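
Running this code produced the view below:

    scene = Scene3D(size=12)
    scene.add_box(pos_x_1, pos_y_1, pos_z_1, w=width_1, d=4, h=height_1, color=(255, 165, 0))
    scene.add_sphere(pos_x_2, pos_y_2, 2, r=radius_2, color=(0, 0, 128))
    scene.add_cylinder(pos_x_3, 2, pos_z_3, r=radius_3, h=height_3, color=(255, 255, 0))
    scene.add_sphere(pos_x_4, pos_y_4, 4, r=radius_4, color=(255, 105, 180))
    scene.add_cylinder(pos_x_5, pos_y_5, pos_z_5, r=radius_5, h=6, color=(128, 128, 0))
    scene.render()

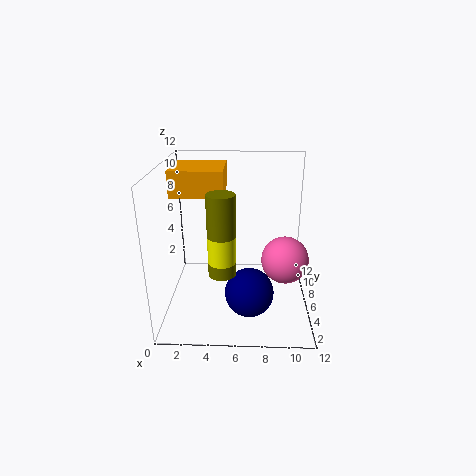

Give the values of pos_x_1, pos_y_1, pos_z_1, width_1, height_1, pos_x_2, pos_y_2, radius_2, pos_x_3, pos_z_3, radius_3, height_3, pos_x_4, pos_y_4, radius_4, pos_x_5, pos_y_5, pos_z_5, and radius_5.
pos_x_1 = 1
pos_y_1 = 4
pos_z_1 = 10
width_1 = 4
height_1 = 2
pos_x_2 = 7
pos_y_2 = 4
radius_2 = 2
pos_x_3 = 5
pos_z_3 = 6
radius_3 = 1
height_3 = 2
pos_x_4 = 10
pos_y_4 = 6
radius_4 = 2
pos_x_5 = 5
pos_y_5 = 2
pos_z_5 = 5
radius_5 = 1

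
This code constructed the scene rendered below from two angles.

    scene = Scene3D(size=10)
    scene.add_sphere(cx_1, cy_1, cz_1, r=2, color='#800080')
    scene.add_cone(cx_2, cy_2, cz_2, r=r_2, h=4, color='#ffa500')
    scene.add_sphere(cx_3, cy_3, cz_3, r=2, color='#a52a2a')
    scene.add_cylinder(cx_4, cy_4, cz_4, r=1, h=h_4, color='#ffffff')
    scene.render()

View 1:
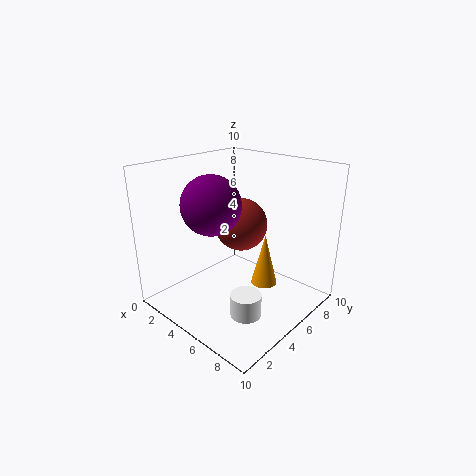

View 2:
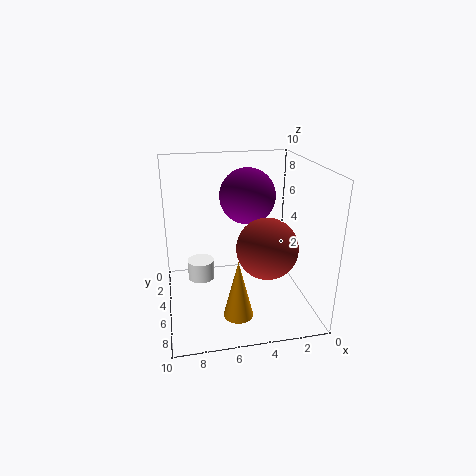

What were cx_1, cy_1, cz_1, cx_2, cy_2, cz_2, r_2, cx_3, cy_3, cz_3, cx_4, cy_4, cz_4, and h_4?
cx_1 = 4; cy_1 = 3.5; cz_1 = 7.5; cx_2 = 5.5; cy_2 = 7.5; cz_2 = 0.5; r_2 = 1; cx_3 = 3.5; cy_3 = 7; cz_3 = 5; cx_4 = 7.5; cy_4 = 3; cz_4 = 1; h_4 = 1.5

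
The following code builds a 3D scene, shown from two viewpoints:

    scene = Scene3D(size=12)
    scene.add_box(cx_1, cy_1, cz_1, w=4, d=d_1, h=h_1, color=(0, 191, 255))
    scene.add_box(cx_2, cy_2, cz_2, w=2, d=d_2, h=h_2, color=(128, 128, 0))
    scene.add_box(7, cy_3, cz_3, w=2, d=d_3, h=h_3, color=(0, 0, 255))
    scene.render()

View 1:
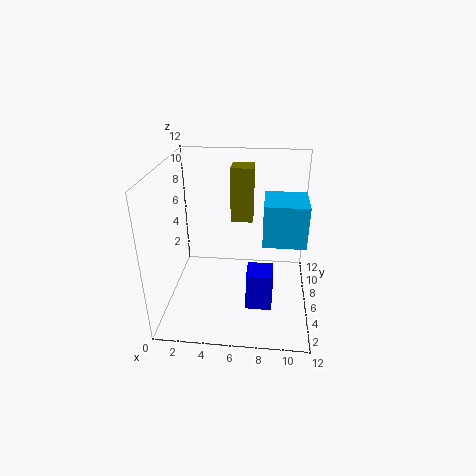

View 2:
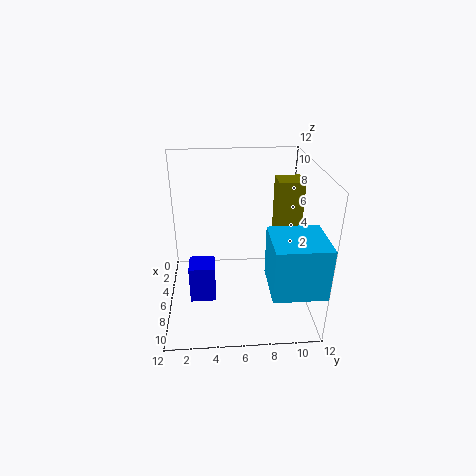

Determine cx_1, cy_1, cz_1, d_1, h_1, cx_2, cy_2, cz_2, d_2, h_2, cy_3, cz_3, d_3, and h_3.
cx_1 = 8
cy_1 = 8
cz_1 = 4
d_1 = 4
h_1 = 4
cx_2 = 5
cy_2 = 9
cz_2 = 6
d_2 = 2
h_2 = 5
cy_3 = 2
cz_3 = 2
d_3 = 2
h_3 = 3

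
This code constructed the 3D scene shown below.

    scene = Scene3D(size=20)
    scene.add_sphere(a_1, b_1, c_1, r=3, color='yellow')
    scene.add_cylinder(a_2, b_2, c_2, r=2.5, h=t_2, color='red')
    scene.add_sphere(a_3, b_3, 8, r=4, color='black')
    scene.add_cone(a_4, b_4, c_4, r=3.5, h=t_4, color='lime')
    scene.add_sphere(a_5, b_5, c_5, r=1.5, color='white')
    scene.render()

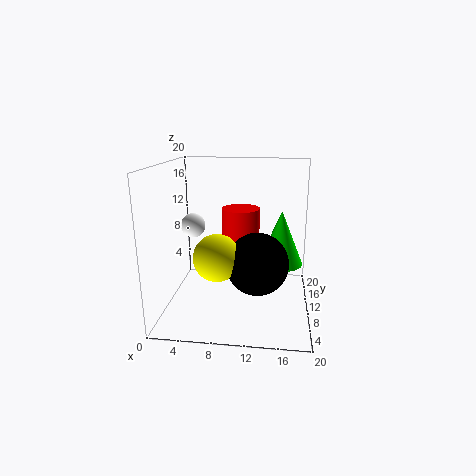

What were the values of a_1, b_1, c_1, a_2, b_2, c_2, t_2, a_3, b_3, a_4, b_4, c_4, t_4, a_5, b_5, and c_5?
a_1 = 8
b_1 = 5
c_1 = 9
a_2 = 10.5
b_2 = 9
c_2 = 9
t_2 = 5.5
a_3 = 13
b_3 = 6
a_4 = 16
b_4 = 16
c_4 = 4
t_4 = 8.5
a_5 = 5
b_5 = 5.5
c_5 = 13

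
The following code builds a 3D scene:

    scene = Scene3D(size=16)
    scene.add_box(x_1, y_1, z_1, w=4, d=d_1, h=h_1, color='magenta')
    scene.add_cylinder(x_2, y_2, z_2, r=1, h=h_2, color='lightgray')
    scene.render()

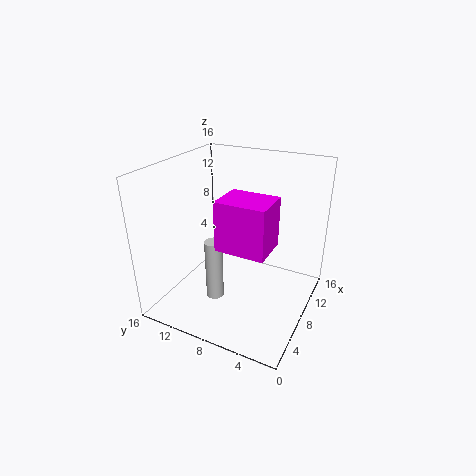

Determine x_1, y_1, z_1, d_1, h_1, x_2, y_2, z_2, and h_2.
x_1 = 3, y_1 = 3, z_1 = 9, d_1 = 5, h_1 = 5, x_2 = 6, y_2 = 10, z_2 = 1, h_2 = 7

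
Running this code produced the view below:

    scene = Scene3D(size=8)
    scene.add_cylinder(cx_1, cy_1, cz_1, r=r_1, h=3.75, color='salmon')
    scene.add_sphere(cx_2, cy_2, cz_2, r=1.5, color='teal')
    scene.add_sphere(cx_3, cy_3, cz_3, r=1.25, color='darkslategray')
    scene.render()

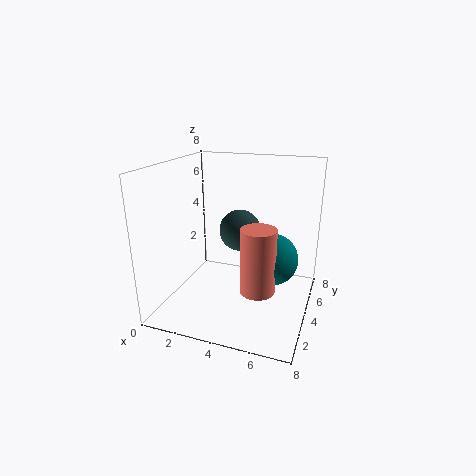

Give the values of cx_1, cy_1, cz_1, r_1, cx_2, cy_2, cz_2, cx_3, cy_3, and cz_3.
cx_1 = 5.25
cy_1 = 3.75
cz_1 = 1
r_1 = 1
cx_2 = 5.75
cy_2 = 5
cz_2 = 2.5
cx_3 = 3.5
cy_3 = 5.75
cz_3 = 3.75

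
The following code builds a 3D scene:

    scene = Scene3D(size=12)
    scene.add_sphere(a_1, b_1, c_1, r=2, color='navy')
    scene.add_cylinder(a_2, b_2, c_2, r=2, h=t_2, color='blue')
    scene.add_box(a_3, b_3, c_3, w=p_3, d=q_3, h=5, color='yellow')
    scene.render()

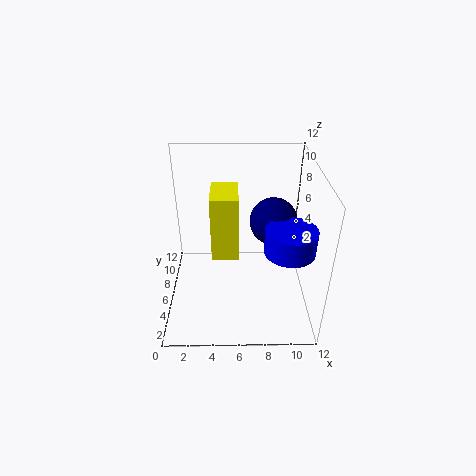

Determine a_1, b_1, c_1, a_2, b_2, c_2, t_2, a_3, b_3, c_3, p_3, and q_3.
a_1 = 9, b_1 = 7, c_1 = 7, a_2 = 10, b_2 = 4, c_2 = 6, t_2 = 2, a_3 = 4, b_3 = 3, c_3 = 6, p_3 = 2, q_3 = 3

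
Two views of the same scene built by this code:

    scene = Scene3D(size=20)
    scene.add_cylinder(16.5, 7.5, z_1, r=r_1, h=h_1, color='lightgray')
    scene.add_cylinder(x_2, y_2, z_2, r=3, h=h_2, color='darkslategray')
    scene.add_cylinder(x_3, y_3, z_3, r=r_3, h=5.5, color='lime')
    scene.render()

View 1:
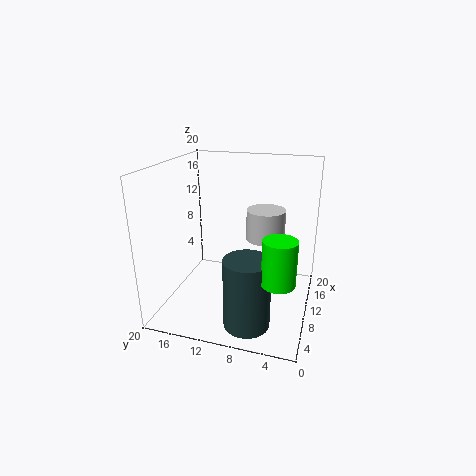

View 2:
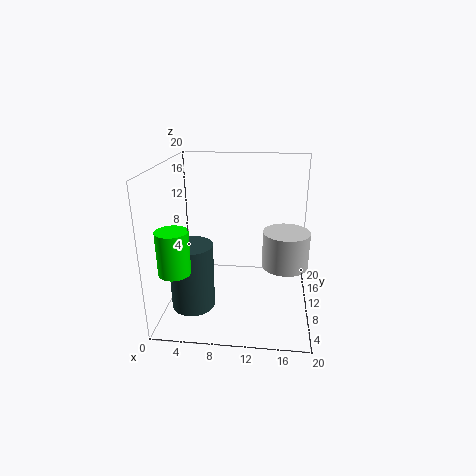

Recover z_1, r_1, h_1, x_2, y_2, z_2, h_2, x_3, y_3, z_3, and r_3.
z_1 = 7.5, r_1 = 3, h_1 = 4.75, x_2 = 4, y_2 = 7, z_2 = 0.75, h_2 = 9.25, x_3 = 3, y_3 = 3, z_3 = 8, r_3 = 2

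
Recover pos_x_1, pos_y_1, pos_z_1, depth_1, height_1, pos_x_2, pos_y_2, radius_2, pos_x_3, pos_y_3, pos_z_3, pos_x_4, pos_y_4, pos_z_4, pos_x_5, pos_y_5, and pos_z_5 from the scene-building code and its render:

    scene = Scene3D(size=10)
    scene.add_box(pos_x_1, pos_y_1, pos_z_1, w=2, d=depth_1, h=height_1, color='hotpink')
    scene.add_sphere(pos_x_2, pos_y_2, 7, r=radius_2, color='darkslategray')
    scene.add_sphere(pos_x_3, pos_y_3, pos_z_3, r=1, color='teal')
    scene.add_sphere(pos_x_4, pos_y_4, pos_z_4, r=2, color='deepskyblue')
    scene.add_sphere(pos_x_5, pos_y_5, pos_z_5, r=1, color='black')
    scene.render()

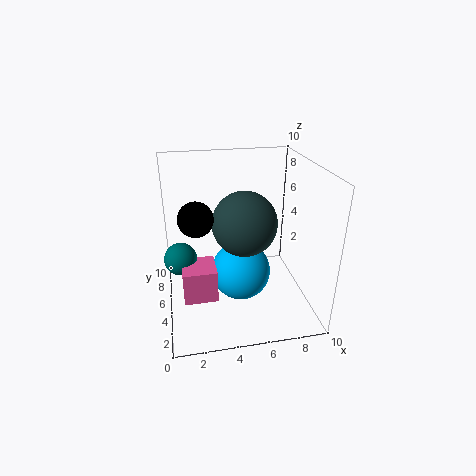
pos_x_1 = 1, pos_y_1 = 1, pos_z_1 = 3, depth_1 = 2, height_1 = 2, pos_x_2 = 5, pos_y_2 = 3, radius_2 = 2, pos_x_3 = 1, pos_y_3 = 3, pos_z_3 = 5, pos_x_4 = 5, pos_y_4 = 4, pos_z_4 = 3, pos_x_5 = 2, pos_y_5 = 2, pos_z_5 = 8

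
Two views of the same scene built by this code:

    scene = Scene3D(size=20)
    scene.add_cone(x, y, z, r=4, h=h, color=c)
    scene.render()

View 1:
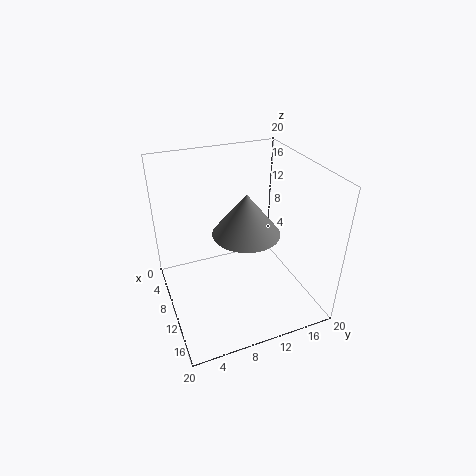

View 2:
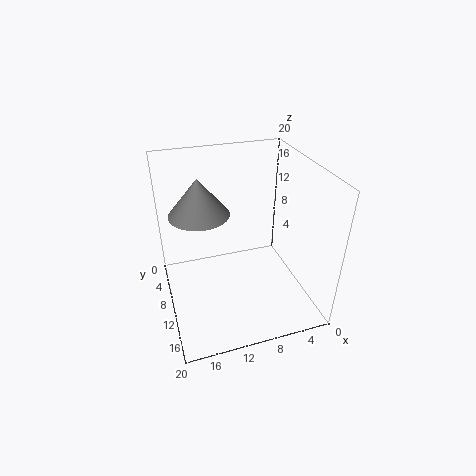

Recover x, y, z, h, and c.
x = 15, y = 9, z = 14, h = 5, c = 'gray'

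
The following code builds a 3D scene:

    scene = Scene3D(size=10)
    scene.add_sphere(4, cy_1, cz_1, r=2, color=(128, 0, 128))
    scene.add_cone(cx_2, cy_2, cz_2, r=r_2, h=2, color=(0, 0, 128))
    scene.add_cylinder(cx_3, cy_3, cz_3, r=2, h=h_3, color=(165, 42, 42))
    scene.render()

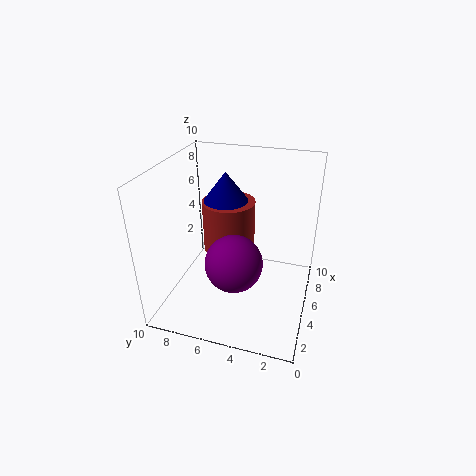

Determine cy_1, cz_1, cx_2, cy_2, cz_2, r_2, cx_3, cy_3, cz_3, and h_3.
cy_1 = 5, cz_1 = 3.5, cx_2 = 5.5, cy_2 = 6, cz_2 = 7.5, r_2 = 1.5, cx_3 = 7.5, cy_3 = 6.5, cz_3 = 2.5, h_3 = 4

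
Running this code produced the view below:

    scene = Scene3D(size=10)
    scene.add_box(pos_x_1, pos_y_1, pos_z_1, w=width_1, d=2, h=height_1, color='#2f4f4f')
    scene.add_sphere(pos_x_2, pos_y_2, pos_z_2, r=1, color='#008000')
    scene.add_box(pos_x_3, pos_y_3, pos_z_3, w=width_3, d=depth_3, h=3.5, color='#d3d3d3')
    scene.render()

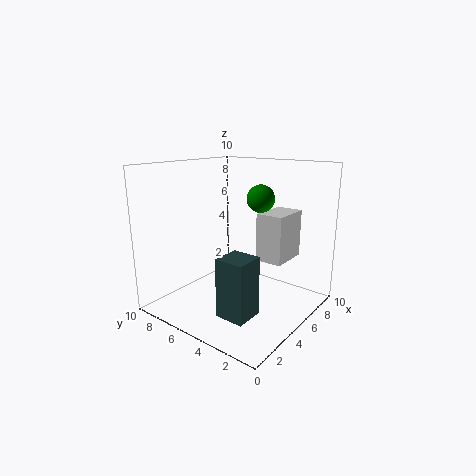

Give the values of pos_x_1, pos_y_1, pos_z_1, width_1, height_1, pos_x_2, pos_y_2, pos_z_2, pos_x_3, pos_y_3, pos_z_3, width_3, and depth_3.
pos_x_1 = 2, pos_y_1 = 2.5, pos_z_1 = 0.5, width_1 = 2, height_1 = 4, pos_x_2 = 7, pos_y_2 = 4.5, pos_z_2 = 7.5, pos_x_3 = 6.5, pos_y_3 = 2.5, pos_z_3 = 3, width_3 = 3, depth_3 = 2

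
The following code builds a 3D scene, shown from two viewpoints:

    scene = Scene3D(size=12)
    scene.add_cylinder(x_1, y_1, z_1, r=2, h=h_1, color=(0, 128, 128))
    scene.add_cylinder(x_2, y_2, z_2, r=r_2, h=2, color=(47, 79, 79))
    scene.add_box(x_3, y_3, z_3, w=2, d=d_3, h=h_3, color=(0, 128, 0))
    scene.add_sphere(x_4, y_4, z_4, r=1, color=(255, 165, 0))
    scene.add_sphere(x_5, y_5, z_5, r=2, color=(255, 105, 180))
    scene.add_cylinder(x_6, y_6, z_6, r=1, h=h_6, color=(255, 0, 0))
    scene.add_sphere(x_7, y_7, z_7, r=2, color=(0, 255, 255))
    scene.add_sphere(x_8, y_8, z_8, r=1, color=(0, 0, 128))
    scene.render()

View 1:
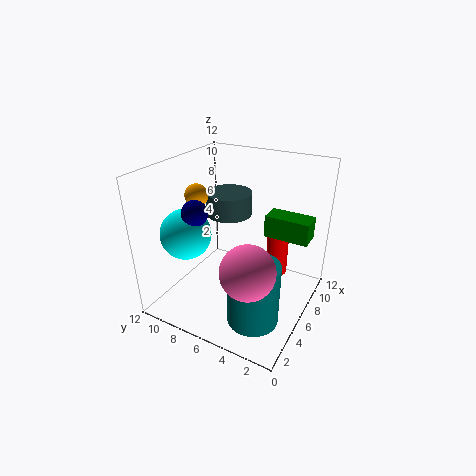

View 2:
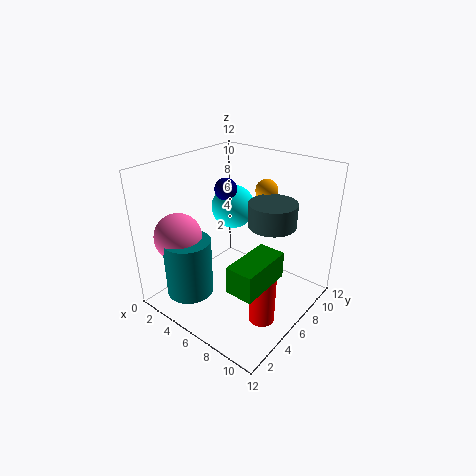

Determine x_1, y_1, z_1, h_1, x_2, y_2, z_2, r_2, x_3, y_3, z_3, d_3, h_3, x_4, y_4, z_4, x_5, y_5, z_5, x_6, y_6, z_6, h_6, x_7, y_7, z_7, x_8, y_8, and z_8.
x_1 = 3
y_1 = 3
z_1 = 1
h_1 = 5
x_2 = 8
y_2 = 8
z_2 = 7
r_2 = 2
x_3 = 9
y_3 = 1
z_3 = 5
d_3 = 4
h_3 = 2
x_4 = 6
y_4 = 10
z_4 = 9
x_5 = 2
y_5 = 3
z_5 = 6
x_6 = 10
y_6 = 4
z_6 = 1
h_6 = 5
x_7 = 3
y_7 = 9
z_7 = 7
x_8 = 3
y_8 = 8
z_8 = 9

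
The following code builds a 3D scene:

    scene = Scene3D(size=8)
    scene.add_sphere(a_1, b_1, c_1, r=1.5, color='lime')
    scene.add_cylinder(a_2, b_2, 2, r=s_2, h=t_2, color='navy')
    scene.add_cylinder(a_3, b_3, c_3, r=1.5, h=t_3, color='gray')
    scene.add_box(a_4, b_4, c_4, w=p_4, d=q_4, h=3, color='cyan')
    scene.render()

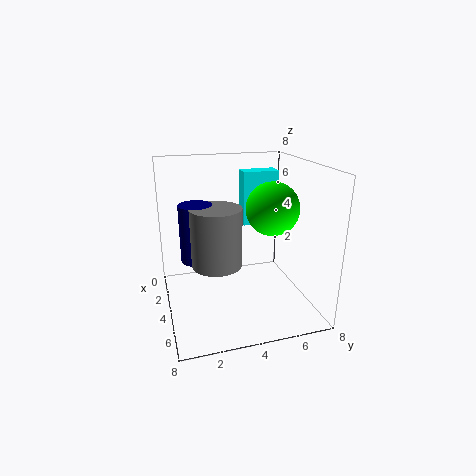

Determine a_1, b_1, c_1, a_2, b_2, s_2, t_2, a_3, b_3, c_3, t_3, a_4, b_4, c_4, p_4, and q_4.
a_1 = 4; b_1 = 6; c_1 = 5.5; a_2 = 2; b_2 = 2; s_2 = 1; t_2 = 3.5; a_3 = 3; b_3 = 3; c_3 = 2; t_3 = 3.5; a_4 = 2.5; b_4 = 4.5; c_4 = 4.5; p_4 = 1; q_4 = 2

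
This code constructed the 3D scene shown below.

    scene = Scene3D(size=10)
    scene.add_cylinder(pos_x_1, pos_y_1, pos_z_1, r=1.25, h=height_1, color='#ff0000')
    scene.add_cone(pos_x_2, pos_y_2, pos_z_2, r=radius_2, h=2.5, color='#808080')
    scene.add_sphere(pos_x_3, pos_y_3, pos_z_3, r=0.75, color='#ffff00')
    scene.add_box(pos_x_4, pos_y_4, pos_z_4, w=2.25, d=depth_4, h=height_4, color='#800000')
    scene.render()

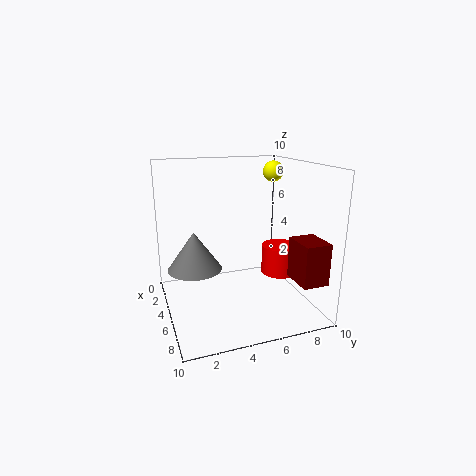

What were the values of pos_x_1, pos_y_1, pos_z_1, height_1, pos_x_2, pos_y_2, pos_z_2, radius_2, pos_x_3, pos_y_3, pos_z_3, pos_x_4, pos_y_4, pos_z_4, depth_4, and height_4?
pos_x_1 = 6; pos_y_1 = 7.75; pos_z_1 = 2.5; height_1 = 2; pos_x_2 = 5.75; pos_y_2 = 1.75; pos_z_2 = 3.5; radius_2 = 1.75; pos_x_3 = 3.5; pos_y_3 = 8.25; pos_z_3 = 9.25; pos_x_4 = 7.25; pos_y_4 = 7.75; pos_z_4 = 2.75; depth_4 = 1.75; height_4 = 2.75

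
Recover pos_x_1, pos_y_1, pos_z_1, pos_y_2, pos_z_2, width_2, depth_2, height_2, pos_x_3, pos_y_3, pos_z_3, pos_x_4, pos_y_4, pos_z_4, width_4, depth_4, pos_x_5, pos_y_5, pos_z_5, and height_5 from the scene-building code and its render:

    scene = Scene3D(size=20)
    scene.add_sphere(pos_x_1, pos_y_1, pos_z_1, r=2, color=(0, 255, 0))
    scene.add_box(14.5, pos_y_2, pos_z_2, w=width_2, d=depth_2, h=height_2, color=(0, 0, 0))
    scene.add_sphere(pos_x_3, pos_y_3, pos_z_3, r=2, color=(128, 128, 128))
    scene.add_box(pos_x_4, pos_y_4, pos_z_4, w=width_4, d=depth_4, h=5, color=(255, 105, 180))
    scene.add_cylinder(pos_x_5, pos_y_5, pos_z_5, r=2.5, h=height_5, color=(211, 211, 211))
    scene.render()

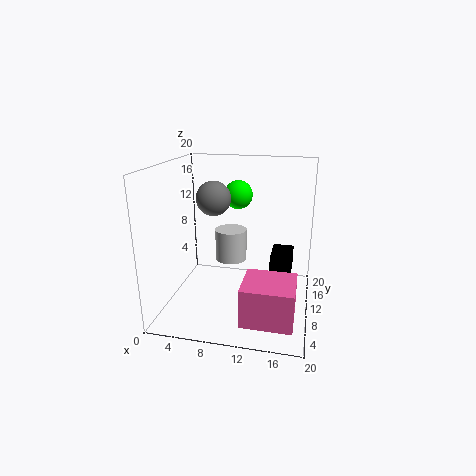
pos_x_1 = 9.5
pos_y_1 = 12.5
pos_z_1 = 15.5
pos_y_2 = 10
pos_z_2 = 5
width_2 = 3
depth_2 = 5
height_2 = 2.5
pos_x_3 = 8.5
pos_y_3 = 4
pos_z_3 = 17
pos_x_4 = 12
pos_y_4 = 1
pos_z_4 = 2
width_4 = 6.5
depth_4 = 6
pos_x_5 = 7.5
pos_y_5 = 16
pos_z_5 = 4
height_5 = 5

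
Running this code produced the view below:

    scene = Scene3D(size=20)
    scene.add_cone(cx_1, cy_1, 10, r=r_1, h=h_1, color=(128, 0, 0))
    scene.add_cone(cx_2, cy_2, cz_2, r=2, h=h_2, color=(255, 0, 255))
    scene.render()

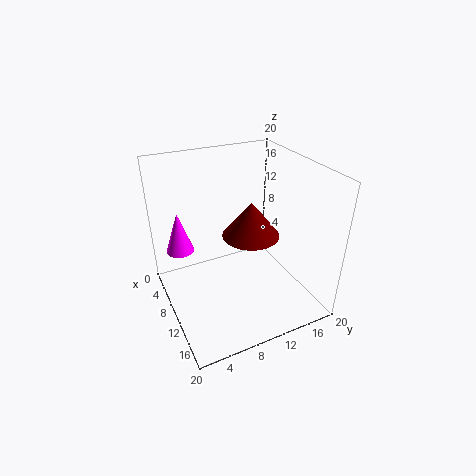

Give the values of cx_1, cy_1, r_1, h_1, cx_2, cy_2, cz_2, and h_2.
cx_1 = 10
cy_1 = 12
r_1 = 4
h_1 = 5
cx_2 = 5
cy_2 = 3
cz_2 = 7
h_2 = 6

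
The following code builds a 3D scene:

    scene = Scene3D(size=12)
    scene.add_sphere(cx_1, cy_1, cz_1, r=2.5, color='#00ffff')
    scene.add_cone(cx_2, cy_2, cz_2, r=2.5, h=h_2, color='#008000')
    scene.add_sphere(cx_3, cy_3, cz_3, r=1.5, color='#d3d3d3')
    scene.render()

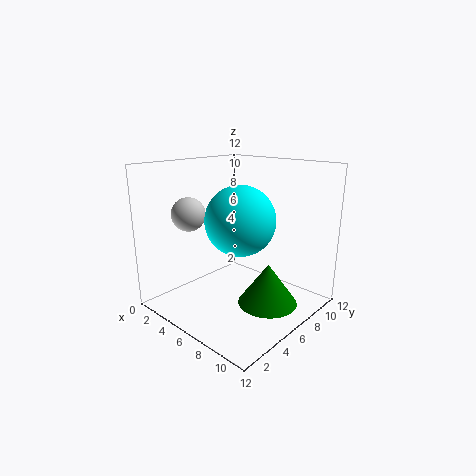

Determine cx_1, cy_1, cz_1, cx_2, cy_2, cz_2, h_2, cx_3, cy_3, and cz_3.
cx_1 = 8.5; cy_1 = 3.5; cz_1 = 8.5; cx_2 = 8.5; cy_2 = 7; cz_2 = 0.5; h_2 = 3.5; cx_3 = 1.5; cy_3 = 4.5; cz_3 = 7.5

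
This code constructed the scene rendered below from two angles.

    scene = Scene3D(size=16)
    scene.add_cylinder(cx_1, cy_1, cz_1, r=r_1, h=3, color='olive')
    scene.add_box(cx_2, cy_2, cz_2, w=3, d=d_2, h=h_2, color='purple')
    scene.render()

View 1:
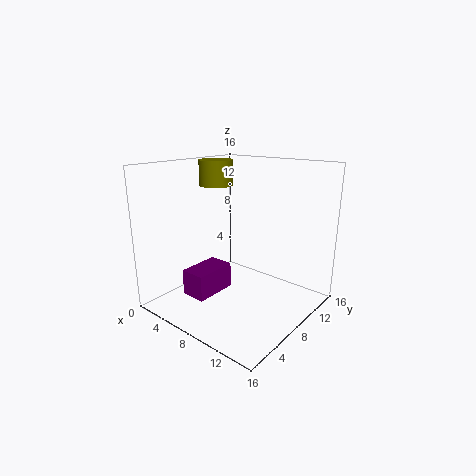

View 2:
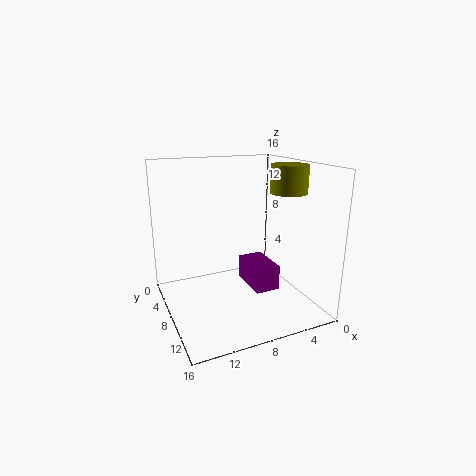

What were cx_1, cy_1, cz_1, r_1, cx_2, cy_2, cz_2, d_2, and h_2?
cx_1 = 3, cy_1 = 10, cz_1 = 13, r_1 = 2, cx_2 = 3, cy_2 = 4, cz_2 = 1, d_2 = 5, h_2 = 3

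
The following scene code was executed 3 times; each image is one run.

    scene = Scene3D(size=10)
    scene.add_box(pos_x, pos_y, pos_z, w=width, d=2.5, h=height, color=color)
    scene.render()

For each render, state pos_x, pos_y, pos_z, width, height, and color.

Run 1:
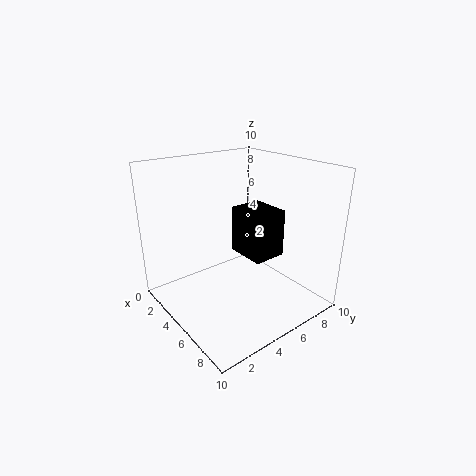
pos_x = 3
pos_y = 6
pos_z = 3
width = 3
height = 3.5
color = 'black'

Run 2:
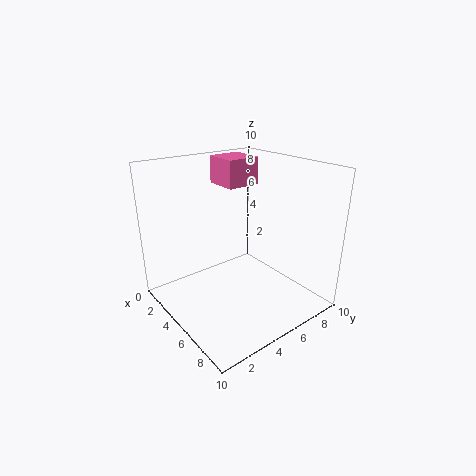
pos_x = 1
pos_y = 5.5
pos_z = 8
width = 2.5
height = 2
color = 'hotpink'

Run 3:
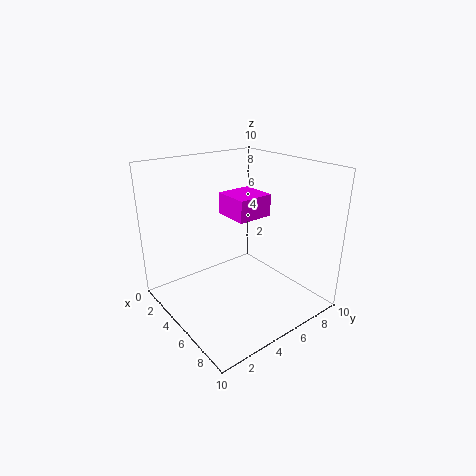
pos_x = 3.5
pos_y = 4.5
pos_z = 6.5
width = 2.5
height = 1.5
color = 'magenta'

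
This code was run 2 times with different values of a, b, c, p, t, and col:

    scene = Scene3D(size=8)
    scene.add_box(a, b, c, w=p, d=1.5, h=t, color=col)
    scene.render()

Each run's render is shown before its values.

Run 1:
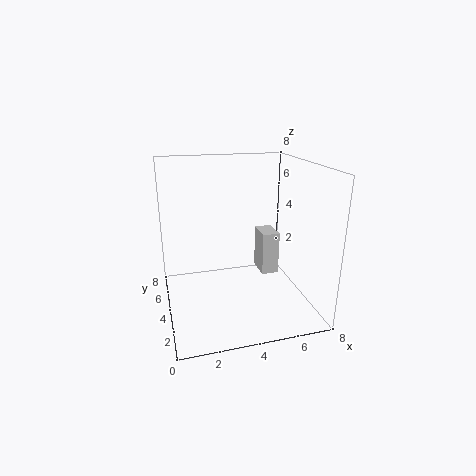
a = 5.5; b = 4; c = 1.5; p = 1; t = 2.5; col = 'lightgray'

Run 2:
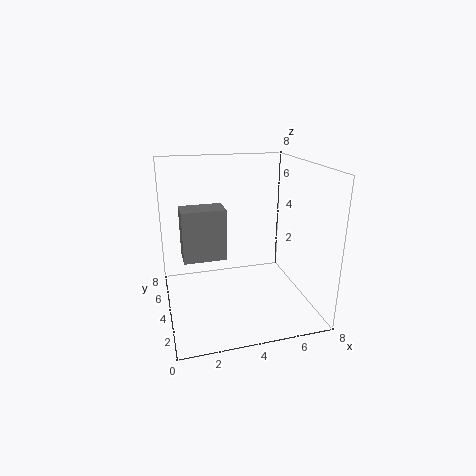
a = 1; b = 4.5; c = 2.5; p = 2.5; t = 3; col = 'gray'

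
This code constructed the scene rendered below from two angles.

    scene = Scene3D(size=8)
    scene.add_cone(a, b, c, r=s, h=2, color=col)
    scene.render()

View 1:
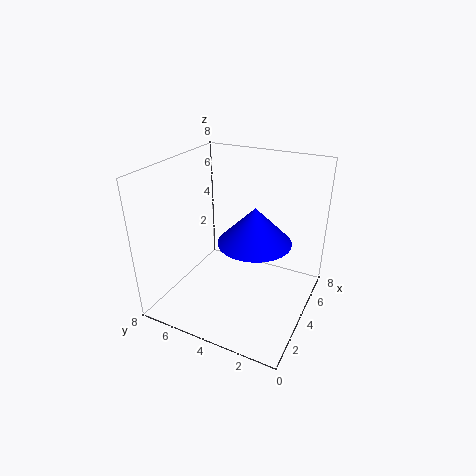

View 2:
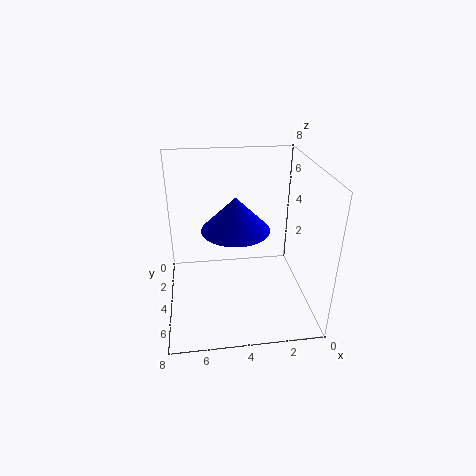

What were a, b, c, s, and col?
a = 4
b = 3
c = 4
s = 2
col = 'blue'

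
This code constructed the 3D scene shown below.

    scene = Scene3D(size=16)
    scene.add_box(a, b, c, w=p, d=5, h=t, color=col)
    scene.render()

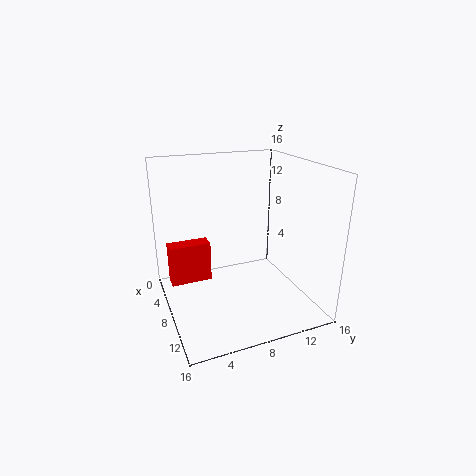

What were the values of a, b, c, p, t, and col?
a = 2
b = 1
c = 1
p = 2
t = 5
col = 'red'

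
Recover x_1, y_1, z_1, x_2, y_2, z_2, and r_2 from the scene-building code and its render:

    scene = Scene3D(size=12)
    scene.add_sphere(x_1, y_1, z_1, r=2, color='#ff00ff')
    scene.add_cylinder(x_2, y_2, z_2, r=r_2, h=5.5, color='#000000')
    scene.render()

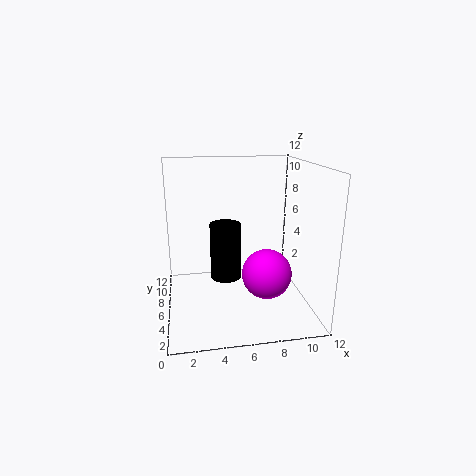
x_1 = 8; y_1 = 4; z_1 = 3.5; x_2 = 5.5; y_2 = 10; z_2 = 0.5; r_2 = 1.5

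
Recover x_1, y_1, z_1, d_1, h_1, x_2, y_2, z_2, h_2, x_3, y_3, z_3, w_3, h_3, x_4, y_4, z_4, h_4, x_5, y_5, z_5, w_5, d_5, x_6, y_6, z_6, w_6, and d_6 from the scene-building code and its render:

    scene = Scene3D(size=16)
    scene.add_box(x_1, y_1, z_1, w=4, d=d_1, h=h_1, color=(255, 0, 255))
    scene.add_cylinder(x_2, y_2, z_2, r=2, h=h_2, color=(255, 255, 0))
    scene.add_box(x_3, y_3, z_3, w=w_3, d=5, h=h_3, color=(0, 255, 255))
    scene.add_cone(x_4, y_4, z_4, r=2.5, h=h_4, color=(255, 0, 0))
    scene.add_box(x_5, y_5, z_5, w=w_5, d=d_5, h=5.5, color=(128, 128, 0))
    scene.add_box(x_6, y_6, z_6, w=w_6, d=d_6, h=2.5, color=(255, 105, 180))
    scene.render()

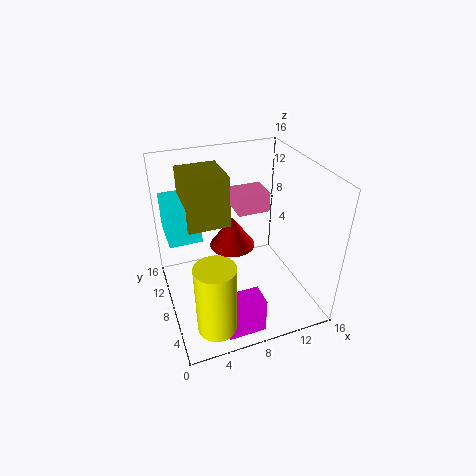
x_1 = 4.5
y_1 = 1
z_1 = 0.5
d_1 = 2.5
h_1 = 4
x_2 = 3.5
y_2 = 2
z_2 = 2
h_2 = 7.5
x_3 = 0.5
y_3 = 8
z_3 = 8.5
w_3 = 3.5
h_3 = 4
x_4 = 7.5
y_4 = 8.5
z_4 = 7
h_4 = 3.5
x_5 = 2.5
y_5 = 7.5
z_5 = 10
w_5 = 4.5
d_5 = 5
x_6 = 9.5
y_6 = 11.5
z_6 = 8.5
w_6 = 4
d_6 = 3.5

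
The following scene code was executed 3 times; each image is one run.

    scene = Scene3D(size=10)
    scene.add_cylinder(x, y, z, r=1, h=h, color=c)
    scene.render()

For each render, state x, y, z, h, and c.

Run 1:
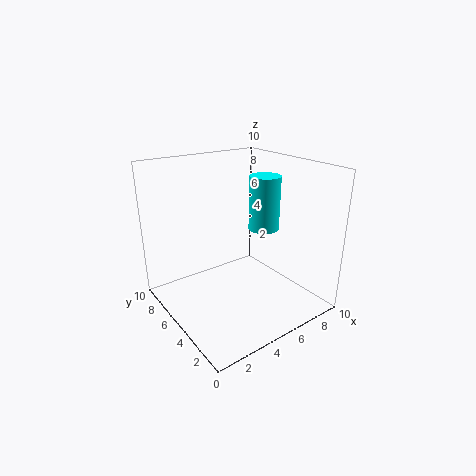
x = 6, y = 3.5, z = 6, h = 3.5, c = 'cyan'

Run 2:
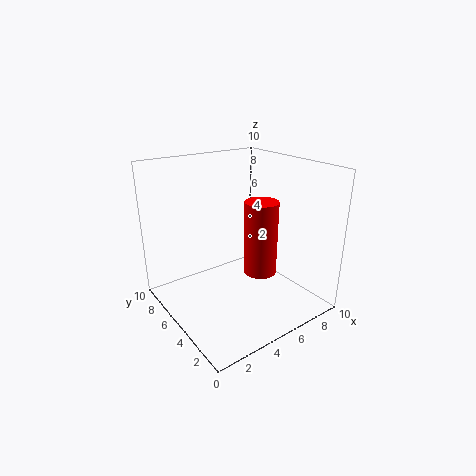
x = 4.5, y = 2, z = 4, h = 4.5, c = 'red'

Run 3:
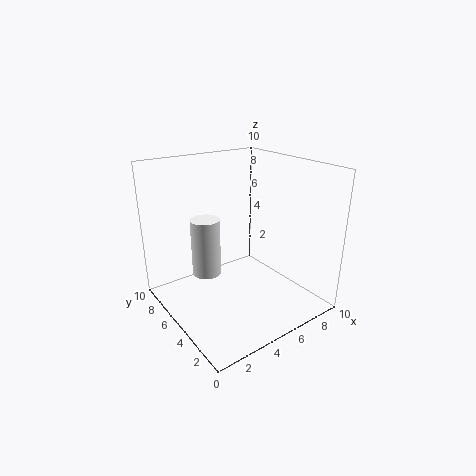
x = 3, y = 6, z = 2.5, h = 4, c = 'white'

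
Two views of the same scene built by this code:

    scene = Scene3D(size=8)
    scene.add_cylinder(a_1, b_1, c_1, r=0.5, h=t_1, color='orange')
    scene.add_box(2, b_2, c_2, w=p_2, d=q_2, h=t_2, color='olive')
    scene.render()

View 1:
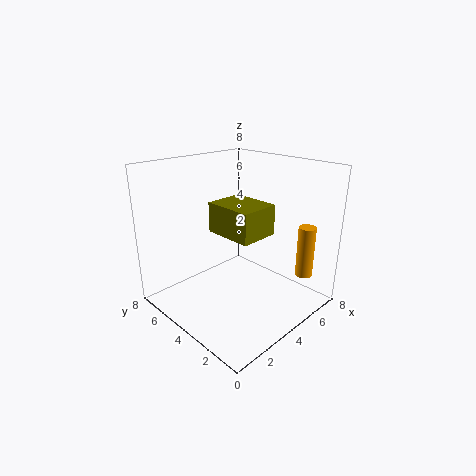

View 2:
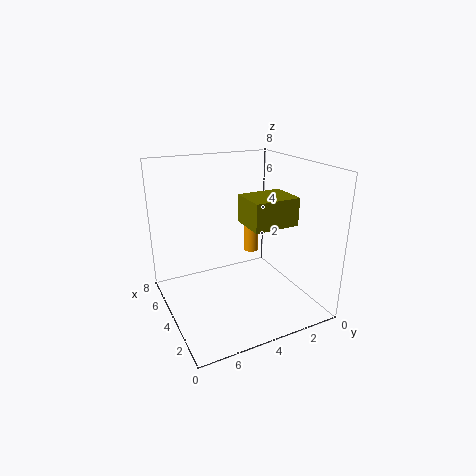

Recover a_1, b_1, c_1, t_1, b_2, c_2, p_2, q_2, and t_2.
a_1 = 7, b_1 = 1.5, c_1 = 1.5, t_1 = 3, b_2 = 1.5, c_2 = 5, p_2 = 2, q_2 = 2.5, t_2 = 1.5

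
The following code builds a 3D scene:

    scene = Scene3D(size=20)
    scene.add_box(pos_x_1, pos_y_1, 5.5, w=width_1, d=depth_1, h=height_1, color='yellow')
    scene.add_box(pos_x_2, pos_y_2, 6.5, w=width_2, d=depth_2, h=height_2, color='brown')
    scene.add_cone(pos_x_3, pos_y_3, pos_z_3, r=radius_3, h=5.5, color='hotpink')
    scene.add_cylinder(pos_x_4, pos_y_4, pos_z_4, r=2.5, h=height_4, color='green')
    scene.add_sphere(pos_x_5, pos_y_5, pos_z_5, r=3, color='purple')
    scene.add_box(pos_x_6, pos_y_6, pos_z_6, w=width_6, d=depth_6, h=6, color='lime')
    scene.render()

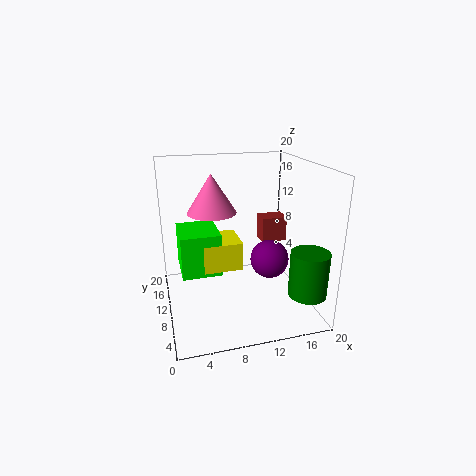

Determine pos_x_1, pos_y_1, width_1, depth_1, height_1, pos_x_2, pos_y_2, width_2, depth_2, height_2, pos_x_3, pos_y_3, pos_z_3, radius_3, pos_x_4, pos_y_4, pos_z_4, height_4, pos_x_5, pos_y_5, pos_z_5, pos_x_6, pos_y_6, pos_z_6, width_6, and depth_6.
pos_x_1 = 5
pos_y_1 = 9
width_1 = 5.5
depth_1 = 5.5
height_1 = 4
pos_x_2 = 15.5
pos_y_2 = 15
width_2 = 4
depth_2 = 3
height_2 = 4
pos_x_3 = 7
pos_y_3 = 13
pos_z_3 = 13
radius_3 = 3.5
pos_x_4 = 17.5
pos_y_4 = 3
pos_z_4 = 4
height_4 = 6
pos_x_5 = 16
pos_y_5 = 13
pos_z_5 = 4.5
pos_x_6 = 2
pos_y_6 = 9
pos_z_6 = 5
width_6 = 5.5
depth_6 = 6.5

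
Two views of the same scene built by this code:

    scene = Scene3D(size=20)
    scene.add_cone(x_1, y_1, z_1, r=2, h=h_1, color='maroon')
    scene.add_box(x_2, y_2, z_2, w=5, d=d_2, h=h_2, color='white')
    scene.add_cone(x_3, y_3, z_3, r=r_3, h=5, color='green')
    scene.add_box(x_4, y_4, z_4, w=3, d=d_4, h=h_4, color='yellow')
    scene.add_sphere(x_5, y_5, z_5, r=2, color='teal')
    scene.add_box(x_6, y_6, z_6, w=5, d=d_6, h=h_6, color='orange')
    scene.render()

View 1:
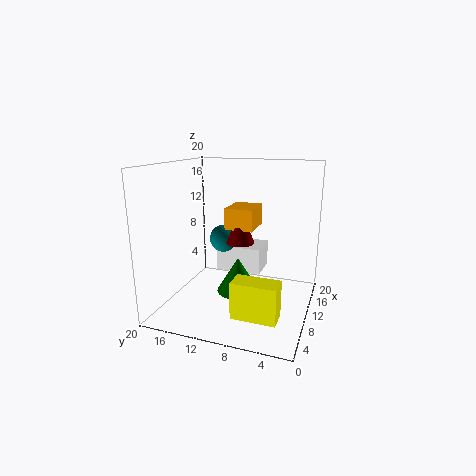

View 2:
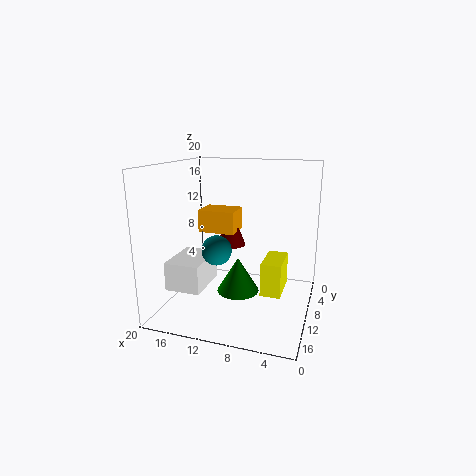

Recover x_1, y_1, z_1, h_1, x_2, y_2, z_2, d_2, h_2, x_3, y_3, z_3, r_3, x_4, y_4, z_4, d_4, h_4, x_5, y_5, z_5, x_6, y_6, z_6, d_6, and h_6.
x_1 = 11, y_1 = 10, z_1 = 9, h_1 = 5, x_2 = 14, y_2 = 8, z_2 = 3, d_2 = 7, h_2 = 4, x_3 = 10, y_3 = 10, z_3 = 2, r_3 = 3, x_4 = 4, y_4 = 3, z_4 = 1, d_4 = 6, h_4 = 5, x_5 = 12, y_5 = 13, z_5 = 9, x_6 = 10, y_6 = 8, z_6 = 11, d_6 = 4, h_6 = 3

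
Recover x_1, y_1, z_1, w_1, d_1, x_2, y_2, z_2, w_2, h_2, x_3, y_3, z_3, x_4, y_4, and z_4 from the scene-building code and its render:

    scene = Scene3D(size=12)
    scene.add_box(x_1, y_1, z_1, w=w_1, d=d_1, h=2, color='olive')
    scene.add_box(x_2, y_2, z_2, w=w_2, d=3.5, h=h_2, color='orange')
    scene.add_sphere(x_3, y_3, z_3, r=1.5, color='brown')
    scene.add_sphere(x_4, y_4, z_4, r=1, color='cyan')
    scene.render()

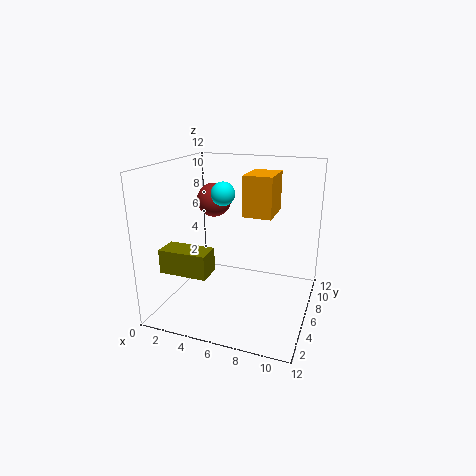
x_1 = 0.5
y_1 = 2.5
z_1 = 3.5
w_1 = 4
d_1 = 2
x_2 = 6
y_2 = 7
z_2 = 7.5
w_2 = 2.5
h_2 = 3.5
x_3 = 3
y_3 = 8
z_3 = 8.5
x_4 = 4.5
y_4 = 6.5
z_4 = 9.5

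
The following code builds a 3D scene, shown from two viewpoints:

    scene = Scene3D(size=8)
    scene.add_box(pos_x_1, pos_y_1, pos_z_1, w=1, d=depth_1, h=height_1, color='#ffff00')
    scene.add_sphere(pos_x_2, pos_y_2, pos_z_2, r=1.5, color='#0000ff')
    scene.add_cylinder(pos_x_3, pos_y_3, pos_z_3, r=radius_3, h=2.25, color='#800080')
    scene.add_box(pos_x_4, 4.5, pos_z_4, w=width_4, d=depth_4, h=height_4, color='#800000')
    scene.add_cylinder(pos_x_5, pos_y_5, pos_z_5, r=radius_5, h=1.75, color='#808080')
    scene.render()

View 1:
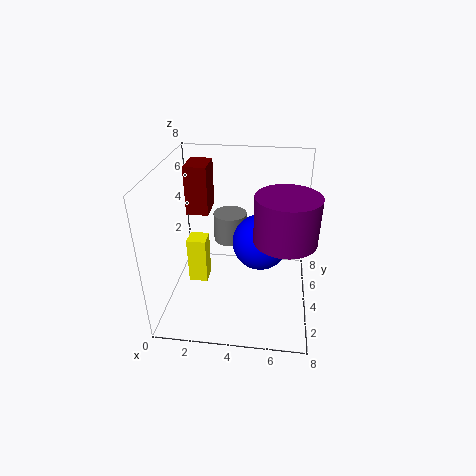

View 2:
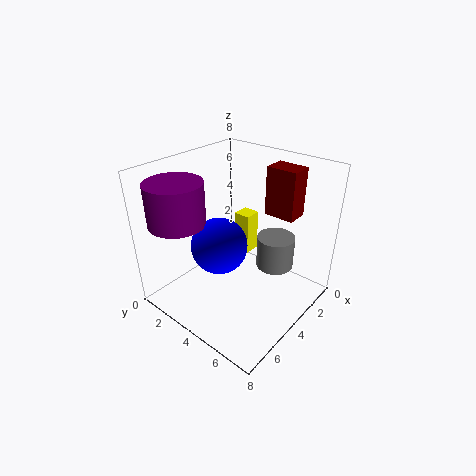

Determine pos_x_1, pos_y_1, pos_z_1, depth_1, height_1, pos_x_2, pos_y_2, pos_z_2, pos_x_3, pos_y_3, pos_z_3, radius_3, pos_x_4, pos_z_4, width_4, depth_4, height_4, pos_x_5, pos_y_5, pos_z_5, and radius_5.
pos_x_1 = 1.5; pos_y_1 = 2.5; pos_z_1 = 2; depth_1 = 1; height_1 = 2.5; pos_x_2 = 5.25; pos_y_2 = 3.75; pos_z_2 = 4; pos_x_3 = 6.5; pos_y_3 = 2; pos_z_3 = 5.25; radius_3 = 1.5; pos_x_4 = 1; pos_z_4 = 5; width_4 = 1.25; depth_4 = 1.75; height_4 = 2.75; pos_x_5 = 3.25; pos_y_5 = 6; pos_z_5 = 2.75; radius_5 = 1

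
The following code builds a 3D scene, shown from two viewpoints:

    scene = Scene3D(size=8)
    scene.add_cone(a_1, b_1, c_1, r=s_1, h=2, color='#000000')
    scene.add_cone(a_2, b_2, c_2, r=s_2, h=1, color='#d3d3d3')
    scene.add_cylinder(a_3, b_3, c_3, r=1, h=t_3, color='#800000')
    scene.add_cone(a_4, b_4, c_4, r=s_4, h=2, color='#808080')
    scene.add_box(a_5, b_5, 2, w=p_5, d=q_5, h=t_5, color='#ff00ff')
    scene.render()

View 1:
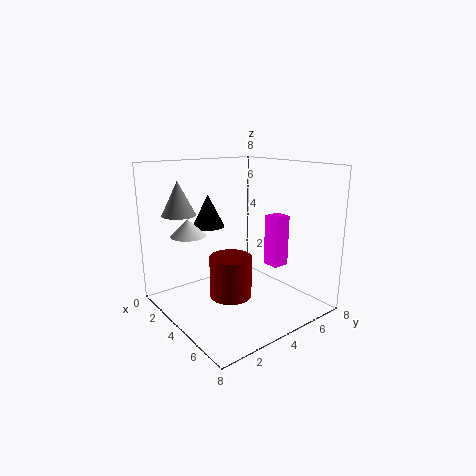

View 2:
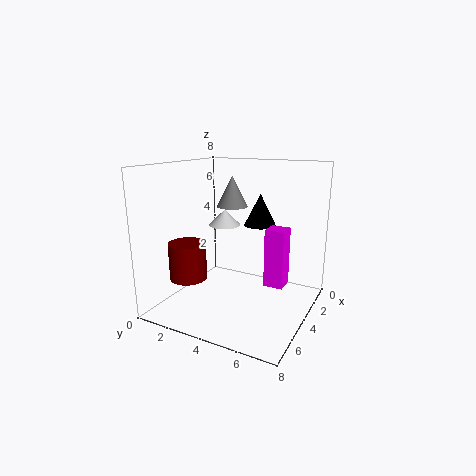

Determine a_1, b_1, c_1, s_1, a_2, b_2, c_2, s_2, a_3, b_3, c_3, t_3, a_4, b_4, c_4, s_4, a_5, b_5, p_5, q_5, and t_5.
a_1 = 1
b_1 = 4
c_1 = 4
s_1 = 1
a_2 = 2
b_2 = 2
c_2 = 4
s_2 = 1
a_3 = 6
b_3 = 2
c_3 = 2
t_3 = 2
a_4 = 1
b_4 = 2
c_4 = 5
s_4 = 1
a_5 = 4
b_5 = 6
p_5 = 1
q_5 = 1
t_5 = 3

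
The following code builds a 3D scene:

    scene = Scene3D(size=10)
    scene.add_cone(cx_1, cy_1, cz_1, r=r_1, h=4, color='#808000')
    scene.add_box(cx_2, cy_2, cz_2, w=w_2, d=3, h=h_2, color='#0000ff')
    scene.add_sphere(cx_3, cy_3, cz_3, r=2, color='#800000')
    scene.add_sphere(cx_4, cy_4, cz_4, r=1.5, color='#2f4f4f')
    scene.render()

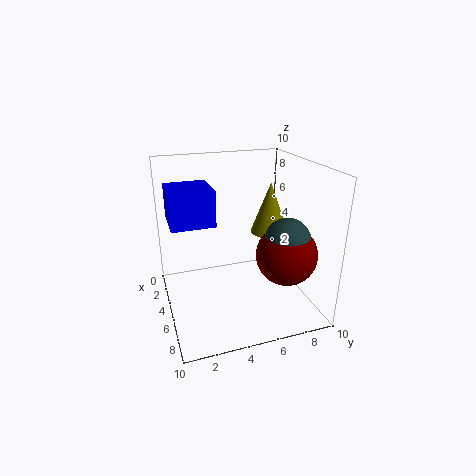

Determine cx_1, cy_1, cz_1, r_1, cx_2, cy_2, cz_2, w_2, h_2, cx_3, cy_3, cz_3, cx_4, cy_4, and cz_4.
cx_1 = 2.5, cy_1 = 8.5, cz_1 = 4, r_1 = 1.5, cx_2 = 2, cy_2 = 0.5, cz_2 = 6, w_2 = 3, h_2 = 2.5, cx_3 = 7.5, cy_3 = 7.5, cz_3 = 4.5, cx_4 = 7.5, cy_4 = 7.5, cz_4 = 5.5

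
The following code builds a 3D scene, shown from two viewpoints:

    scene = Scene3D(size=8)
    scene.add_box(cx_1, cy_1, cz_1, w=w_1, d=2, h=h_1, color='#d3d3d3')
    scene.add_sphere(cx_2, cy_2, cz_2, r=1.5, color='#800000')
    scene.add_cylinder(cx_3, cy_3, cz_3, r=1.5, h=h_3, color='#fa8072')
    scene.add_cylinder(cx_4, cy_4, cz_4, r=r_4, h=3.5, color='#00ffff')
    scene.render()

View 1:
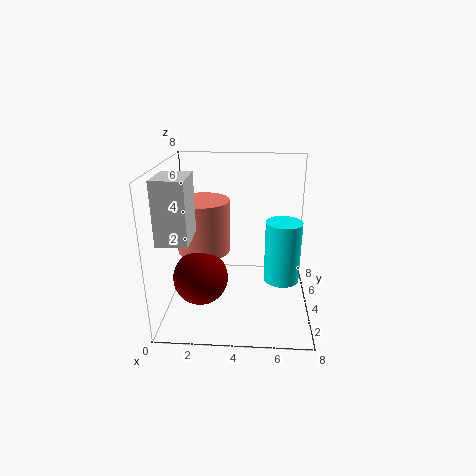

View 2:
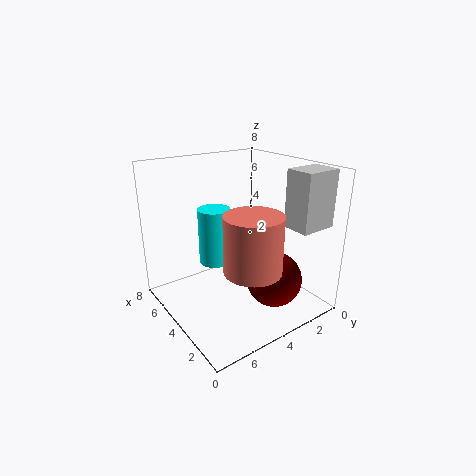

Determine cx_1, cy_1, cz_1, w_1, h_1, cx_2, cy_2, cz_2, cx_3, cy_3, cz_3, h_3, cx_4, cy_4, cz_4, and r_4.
cx_1 = 0.5, cy_1 = 0.5, cz_1 = 5, w_1 = 1.5, h_1 = 3, cx_2 = 2, cy_2 = 3, cz_2 = 2, cx_3 = 2, cy_3 = 4.5, cz_3 = 3, h_3 = 3, cx_4 = 6.5, cy_4 = 4, cz_4 = 1.5, r_4 = 1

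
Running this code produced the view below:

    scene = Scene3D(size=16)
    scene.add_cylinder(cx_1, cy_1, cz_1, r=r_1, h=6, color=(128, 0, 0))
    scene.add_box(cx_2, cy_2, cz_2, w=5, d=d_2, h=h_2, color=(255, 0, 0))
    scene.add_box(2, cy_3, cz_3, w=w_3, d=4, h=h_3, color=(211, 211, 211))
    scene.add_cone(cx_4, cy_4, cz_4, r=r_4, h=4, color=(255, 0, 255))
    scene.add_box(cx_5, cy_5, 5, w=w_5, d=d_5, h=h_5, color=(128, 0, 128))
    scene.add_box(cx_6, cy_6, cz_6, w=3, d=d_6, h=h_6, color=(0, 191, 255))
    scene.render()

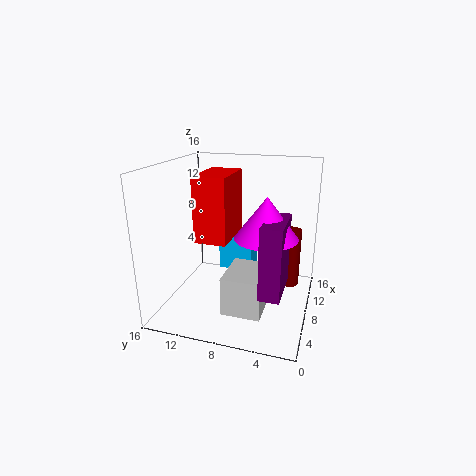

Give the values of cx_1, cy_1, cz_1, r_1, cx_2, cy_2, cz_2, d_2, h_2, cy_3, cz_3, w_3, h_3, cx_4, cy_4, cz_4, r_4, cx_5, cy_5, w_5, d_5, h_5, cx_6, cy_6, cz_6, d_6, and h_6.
cx_1 = 7
cy_1 = 2
cz_1 = 4
r_1 = 1
cx_2 = 1
cy_2 = 7
cz_2 = 10
d_2 = 3
h_2 = 6
cy_3 = 4
cz_3 = 2
w_3 = 5
h_3 = 4
cx_4 = 4
cy_4 = 4
cz_4 = 10
r_4 = 3
cx_5 = 1
cy_5 = 2
w_5 = 5
d_5 = 2
h_5 = 7
cx_6 = 10
cy_6 = 7
cz_6 = 3
d_6 = 4
h_6 = 4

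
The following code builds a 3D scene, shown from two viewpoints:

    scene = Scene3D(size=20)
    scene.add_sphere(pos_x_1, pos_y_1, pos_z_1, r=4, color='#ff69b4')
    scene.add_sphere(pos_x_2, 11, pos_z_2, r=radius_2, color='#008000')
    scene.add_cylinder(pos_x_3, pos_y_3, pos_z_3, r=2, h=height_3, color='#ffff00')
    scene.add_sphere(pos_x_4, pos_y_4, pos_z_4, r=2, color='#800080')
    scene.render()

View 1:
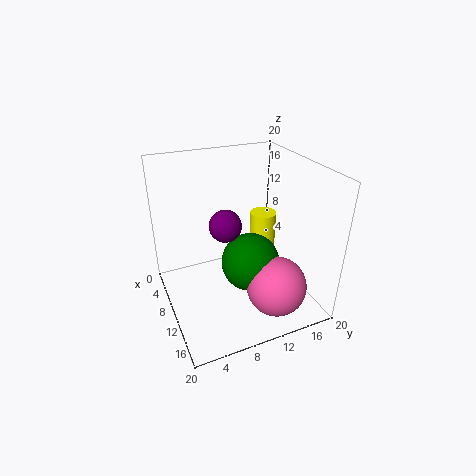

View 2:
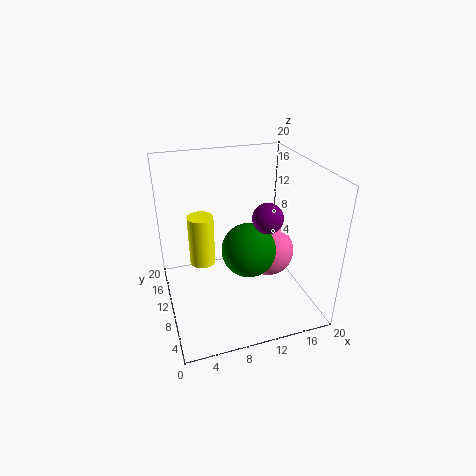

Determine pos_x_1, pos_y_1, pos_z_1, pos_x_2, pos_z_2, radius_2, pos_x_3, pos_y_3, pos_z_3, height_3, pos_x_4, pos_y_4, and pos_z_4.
pos_x_1 = 16, pos_y_1 = 13, pos_z_1 = 5, pos_x_2 = 12, pos_z_2 = 7, radius_2 = 4, pos_x_3 = 6, pos_y_3 = 16, pos_z_3 = 3, height_3 = 8, pos_x_4 = 13, pos_y_4 = 7, pos_z_4 = 14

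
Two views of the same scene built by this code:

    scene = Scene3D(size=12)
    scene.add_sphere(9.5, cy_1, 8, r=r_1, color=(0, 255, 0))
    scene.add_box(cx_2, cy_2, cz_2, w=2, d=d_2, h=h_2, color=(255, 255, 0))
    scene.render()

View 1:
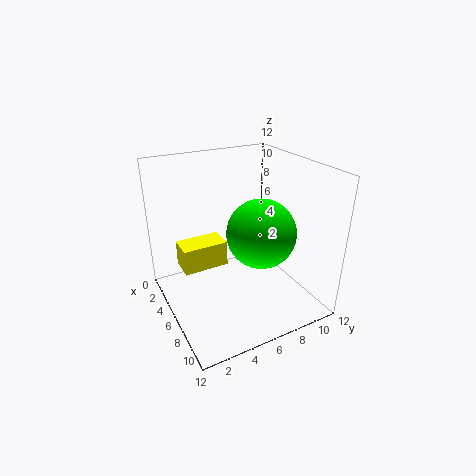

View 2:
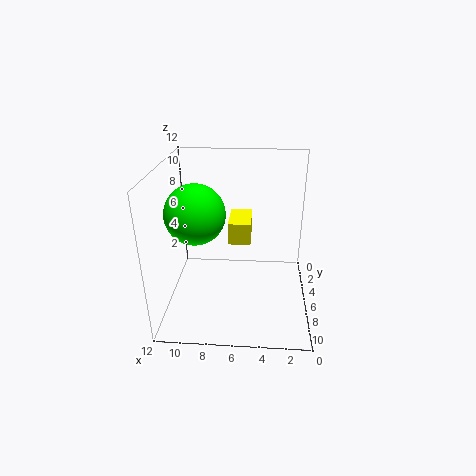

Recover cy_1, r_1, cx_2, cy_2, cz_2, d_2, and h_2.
cy_1 = 6, r_1 = 2.5, cx_2 = 5, cy_2 = 1, cz_2 = 4.5, d_2 = 3.5, h_2 = 2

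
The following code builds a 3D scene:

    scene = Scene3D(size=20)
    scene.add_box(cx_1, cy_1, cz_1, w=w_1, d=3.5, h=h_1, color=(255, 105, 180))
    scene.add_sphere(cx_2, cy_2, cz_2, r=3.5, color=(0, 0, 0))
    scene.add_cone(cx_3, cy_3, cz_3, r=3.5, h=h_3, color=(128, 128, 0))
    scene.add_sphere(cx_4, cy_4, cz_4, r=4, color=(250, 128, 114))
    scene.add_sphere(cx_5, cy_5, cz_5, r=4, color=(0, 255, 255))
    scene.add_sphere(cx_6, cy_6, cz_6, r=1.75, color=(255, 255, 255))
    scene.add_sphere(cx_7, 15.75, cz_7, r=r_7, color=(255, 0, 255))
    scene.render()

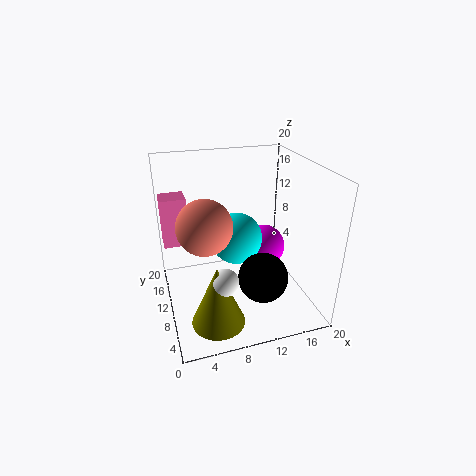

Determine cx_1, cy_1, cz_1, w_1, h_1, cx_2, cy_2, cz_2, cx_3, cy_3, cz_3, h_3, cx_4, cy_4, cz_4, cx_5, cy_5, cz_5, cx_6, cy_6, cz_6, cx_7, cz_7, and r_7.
cx_1 = 0.25; cy_1 = 15.75; cz_1 = 6.75; w_1 = 3.75; h_1 = 7.5; cx_2 = 12.75; cy_2 = 7; cz_2 = 4.75; cx_3 = 5.5; cy_3 = 4.25; cz_3 = 1.25; h_3 = 8.25; cx_4 = 5.75; cy_4 = 12; cz_4 = 11.25; cx_5 = 11.25; cy_5 = 14.75; cz_5 = 7.25; cx_6 = 6.5; cy_6 = 4.25; cz_6 = 7.25; cx_7 = 16.25; cz_7 = 4.5; r_7 = 3.5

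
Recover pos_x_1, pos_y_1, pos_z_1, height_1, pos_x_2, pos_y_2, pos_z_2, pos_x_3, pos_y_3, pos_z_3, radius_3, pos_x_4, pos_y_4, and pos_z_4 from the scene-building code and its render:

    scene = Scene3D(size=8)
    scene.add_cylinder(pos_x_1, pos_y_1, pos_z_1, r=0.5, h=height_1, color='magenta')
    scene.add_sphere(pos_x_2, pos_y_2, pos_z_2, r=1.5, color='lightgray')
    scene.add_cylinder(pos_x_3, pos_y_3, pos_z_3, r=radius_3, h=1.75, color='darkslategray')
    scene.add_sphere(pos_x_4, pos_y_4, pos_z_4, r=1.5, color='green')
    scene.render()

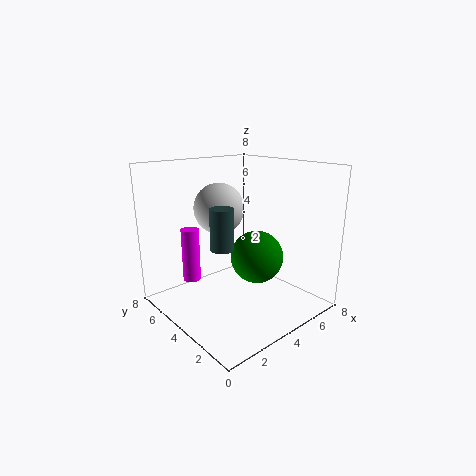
pos_x_1 = 2; pos_y_1 = 5.75; pos_z_1 = 1.5; height_1 = 3; pos_x_2 = 4.25; pos_y_2 = 6; pos_z_2 = 5.25; pos_x_3 = 0.75; pos_y_3 = 1.25; pos_z_3 = 5; radius_3 = 0.5; pos_x_4 = 5; pos_y_4 = 3.5; pos_z_4 = 2.75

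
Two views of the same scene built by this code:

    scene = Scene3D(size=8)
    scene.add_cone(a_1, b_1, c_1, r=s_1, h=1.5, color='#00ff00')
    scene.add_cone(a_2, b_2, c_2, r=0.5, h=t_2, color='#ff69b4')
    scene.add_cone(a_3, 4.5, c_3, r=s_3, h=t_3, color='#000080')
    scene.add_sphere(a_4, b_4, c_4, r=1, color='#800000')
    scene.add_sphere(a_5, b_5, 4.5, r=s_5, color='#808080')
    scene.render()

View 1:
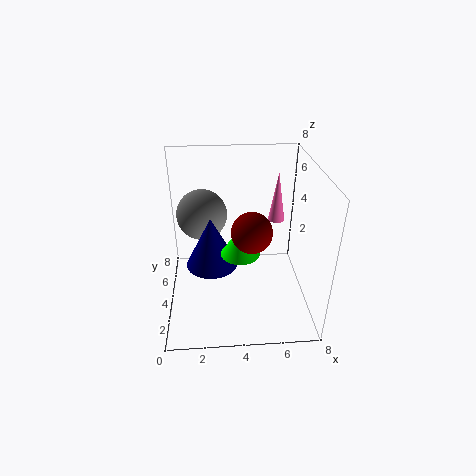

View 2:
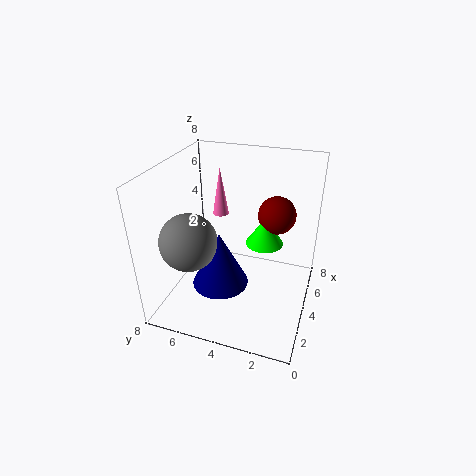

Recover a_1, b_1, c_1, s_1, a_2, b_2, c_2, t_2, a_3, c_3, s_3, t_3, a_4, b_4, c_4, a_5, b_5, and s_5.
a_1 = 4, b_1 = 2.5, c_1 = 4, s_1 = 1, a_2 = 6.5, b_2 = 6, c_2 = 4, t_2 = 3, a_3 = 2.5, c_3 = 2, s_3 = 1.5, t_3 = 3, a_4 = 4.5, b_4 = 2, c_4 = 5.5, a_5 = 2, b_5 = 6, s_5 = 1.5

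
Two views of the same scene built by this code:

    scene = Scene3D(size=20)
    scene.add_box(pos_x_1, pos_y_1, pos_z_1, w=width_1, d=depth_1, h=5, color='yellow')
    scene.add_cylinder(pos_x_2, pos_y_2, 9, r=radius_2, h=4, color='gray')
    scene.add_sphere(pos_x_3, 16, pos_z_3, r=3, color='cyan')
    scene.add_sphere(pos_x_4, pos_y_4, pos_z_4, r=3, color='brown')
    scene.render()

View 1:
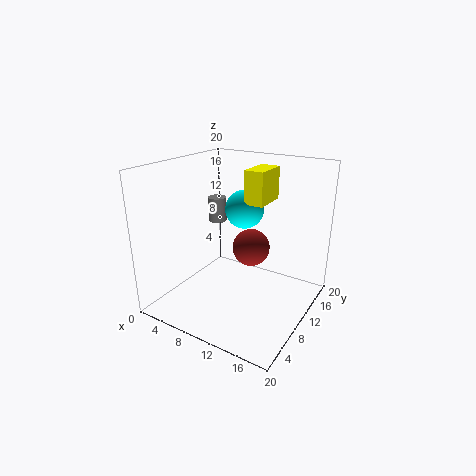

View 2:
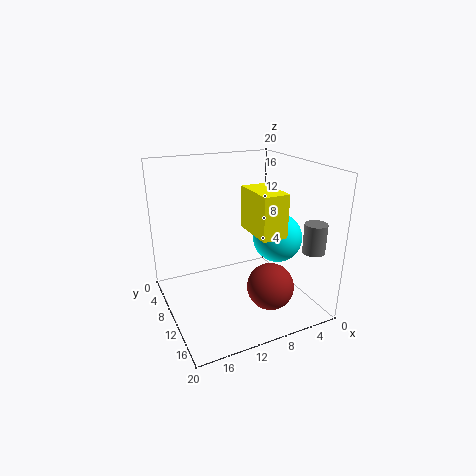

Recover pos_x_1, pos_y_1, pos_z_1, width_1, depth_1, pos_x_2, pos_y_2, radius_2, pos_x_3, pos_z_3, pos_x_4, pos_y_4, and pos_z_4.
pos_x_1 = 8.5; pos_y_1 = 14; pos_z_1 = 13.5; width_1 = 3; depth_1 = 5.5; pos_x_2 = 2; pos_y_2 = 16.5; radius_2 = 1.5; pos_x_3 = 7.5; pos_z_3 = 12; pos_x_4 = 8.5; pos_y_4 = 16.5; pos_z_4 = 5.5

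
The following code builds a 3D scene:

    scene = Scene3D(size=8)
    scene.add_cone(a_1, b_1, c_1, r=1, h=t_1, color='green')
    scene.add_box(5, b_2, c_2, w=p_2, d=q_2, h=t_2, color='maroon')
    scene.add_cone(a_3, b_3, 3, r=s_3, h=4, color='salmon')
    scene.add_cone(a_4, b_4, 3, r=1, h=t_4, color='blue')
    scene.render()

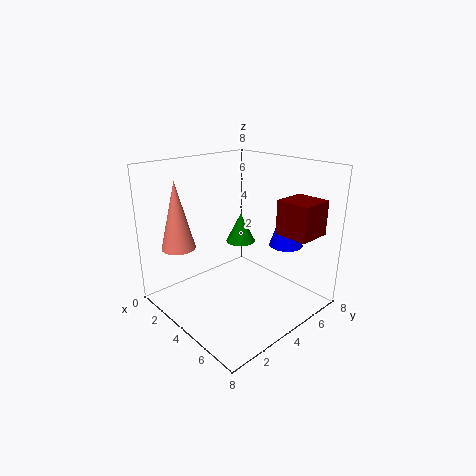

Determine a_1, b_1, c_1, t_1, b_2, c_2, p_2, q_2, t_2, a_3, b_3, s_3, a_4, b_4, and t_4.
a_1 = 1
b_1 = 7
c_1 = 2
t_1 = 2
b_2 = 6
c_2 = 4
p_2 = 2
q_2 = 2
t_2 = 2
a_3 = 1
b_3 = 2
s_3 = 1
a_4 = 5
b_4 = 7
t_4 = 3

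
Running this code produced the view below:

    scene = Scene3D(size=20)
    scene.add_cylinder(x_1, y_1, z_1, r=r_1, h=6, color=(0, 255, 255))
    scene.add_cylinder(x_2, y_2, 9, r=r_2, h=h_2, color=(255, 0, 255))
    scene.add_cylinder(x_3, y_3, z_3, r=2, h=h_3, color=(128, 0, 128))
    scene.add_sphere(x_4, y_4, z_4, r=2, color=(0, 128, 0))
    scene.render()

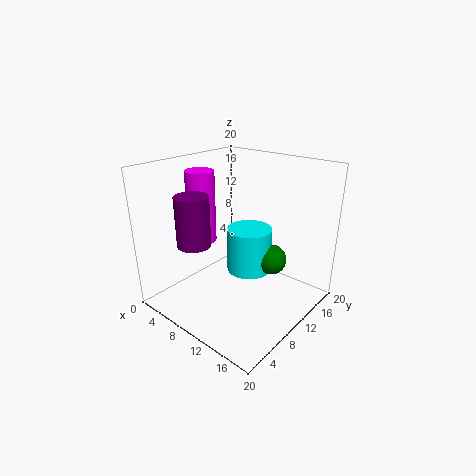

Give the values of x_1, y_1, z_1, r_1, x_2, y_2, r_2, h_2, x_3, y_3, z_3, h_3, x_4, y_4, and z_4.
x_1 = 12; y_1 = 10; z_1 = 6; r_1 = 3; x_2 = 5; y_2 = 8; r_2 = 2; h_2 = 10; x_3 = 10; y_3 = 2; z_3 = 12; h_3 = 6; x_4 = 15; y_4 = 11; z_4 = 8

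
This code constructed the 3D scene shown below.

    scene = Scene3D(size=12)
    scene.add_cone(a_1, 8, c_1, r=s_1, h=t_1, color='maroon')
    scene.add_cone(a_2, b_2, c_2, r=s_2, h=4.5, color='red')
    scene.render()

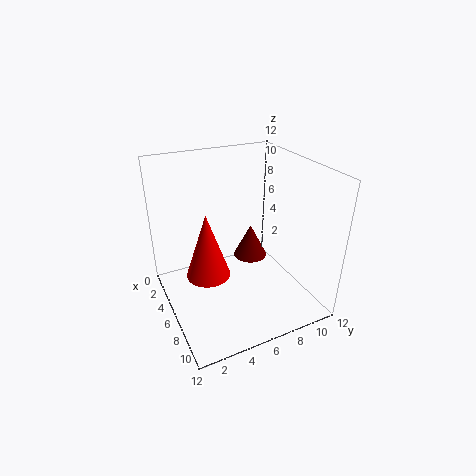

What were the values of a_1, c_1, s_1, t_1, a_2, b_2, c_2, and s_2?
a_1 = 4.5, c_1 = 3, s_1 = 1.5, t_1 = 3, a_2 = 9.5, b_2 = 2, c_2 = 6, s_2 = 1.5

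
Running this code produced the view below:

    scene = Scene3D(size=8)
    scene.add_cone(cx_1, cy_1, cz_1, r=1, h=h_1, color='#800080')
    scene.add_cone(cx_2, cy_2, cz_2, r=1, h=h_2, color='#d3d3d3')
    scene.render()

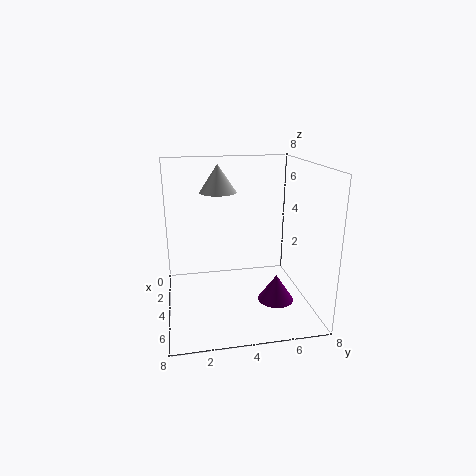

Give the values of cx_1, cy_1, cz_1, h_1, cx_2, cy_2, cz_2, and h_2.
cx_1 = 5, cy_1 = 6, cz_1 = 0.5, h_1 = 1.5, cx_2 = 3.5, cy_2 = 3, cz_2 = 6.5, h_2 = 1.5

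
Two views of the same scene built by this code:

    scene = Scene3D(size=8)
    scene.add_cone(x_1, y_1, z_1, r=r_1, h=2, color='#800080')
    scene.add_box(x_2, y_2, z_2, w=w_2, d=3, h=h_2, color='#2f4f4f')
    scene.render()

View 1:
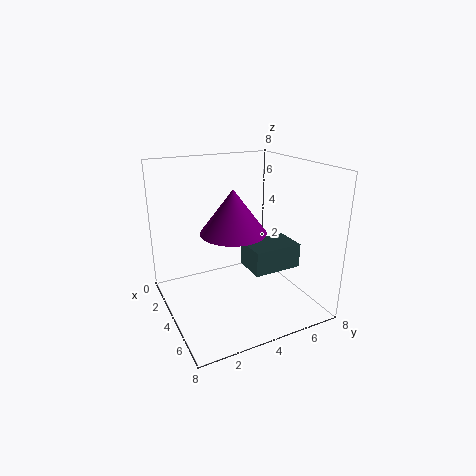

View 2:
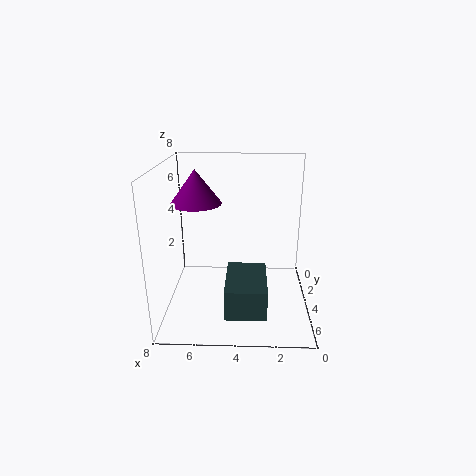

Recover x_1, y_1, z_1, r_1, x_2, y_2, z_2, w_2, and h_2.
x_1 = 6.5, y_1 = 2.5, z_1 = 5.5, r_1 = 1.5, x_2 = 2.5, y_2 = 5, z_2 = 1.5, w_2 = 2, h_2 = 1.5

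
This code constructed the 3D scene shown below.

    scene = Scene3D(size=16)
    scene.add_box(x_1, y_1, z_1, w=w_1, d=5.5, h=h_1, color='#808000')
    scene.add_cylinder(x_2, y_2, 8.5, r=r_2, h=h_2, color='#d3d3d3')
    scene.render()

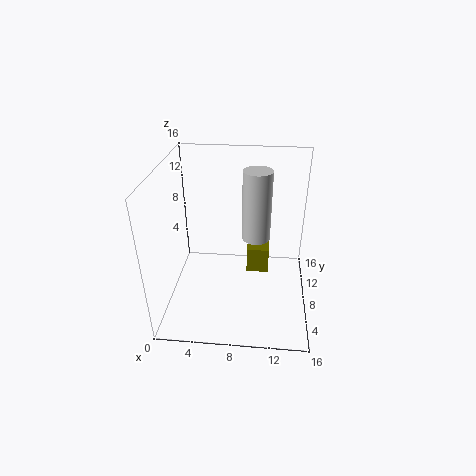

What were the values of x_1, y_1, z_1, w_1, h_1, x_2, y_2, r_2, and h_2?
x_1 = 9, y_1 = 8, z_1 = 3.5, w_1 = 2.5, h_1 = 3, x_2 = 10, y_2 = 7.5, r_2 = 1.5, h_2 = 7.5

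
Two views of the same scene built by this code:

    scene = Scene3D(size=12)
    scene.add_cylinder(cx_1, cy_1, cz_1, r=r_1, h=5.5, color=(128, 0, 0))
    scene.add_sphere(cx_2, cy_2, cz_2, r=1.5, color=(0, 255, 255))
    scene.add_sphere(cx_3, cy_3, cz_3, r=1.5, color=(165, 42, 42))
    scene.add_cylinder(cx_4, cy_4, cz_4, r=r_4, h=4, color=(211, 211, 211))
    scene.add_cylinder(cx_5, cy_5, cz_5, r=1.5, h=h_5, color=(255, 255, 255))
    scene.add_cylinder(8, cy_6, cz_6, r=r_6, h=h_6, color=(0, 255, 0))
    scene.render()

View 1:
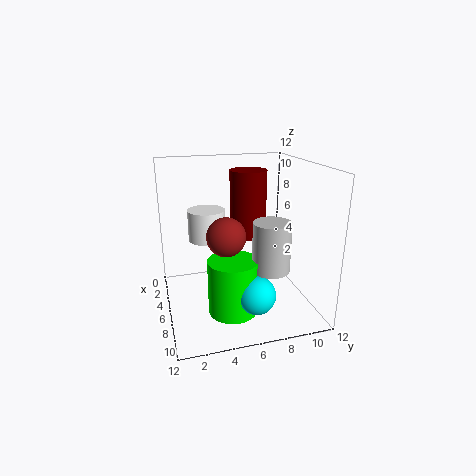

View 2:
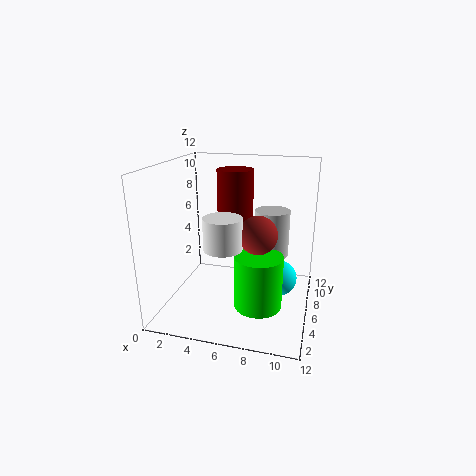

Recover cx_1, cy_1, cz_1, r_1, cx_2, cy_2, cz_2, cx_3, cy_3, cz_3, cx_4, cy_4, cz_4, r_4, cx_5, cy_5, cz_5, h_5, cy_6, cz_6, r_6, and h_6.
cx_1 = 5.5; cy_1 = 7; cz_1 = 6; r_1 = 1.5; cx_2 = 9.5; cy_2 = 6.5; cz_2 = 2.5; cx_3 = 8; cy_3 = 4.5; cz_3 = 7; cx_4 = 8.5; cy_4 = 8; cz_4 = 4; r_4 = 1.5; cx_5 = 5.5; cy_5 = 3.5; cz_5 = 6; h_5 = 2.5; cy_6 = 5; cz_6 = 0.5; r_6 = 2; h_6 = 4.5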